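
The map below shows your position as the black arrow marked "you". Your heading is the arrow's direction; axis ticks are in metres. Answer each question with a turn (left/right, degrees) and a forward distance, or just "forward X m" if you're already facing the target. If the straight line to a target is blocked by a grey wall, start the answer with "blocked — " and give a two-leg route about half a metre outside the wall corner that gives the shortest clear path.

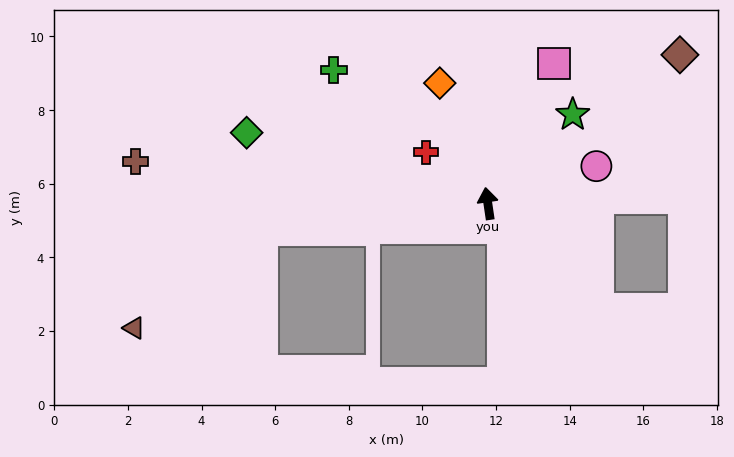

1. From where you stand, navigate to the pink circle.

turn right 79°, forward 3.1 m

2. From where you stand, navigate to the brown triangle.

blocked — turn left 88°, forward 6.2 m, then turn left 31°, forward 4.4 m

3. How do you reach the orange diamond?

turn left 13°, forward 3.5 m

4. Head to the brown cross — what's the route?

turn left 75°, forward 9.6 m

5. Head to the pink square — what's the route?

turn right 34°, forward 4.2 m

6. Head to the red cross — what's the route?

turn left 42°, forward 2.2 m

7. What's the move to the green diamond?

turn left 65°, forward 6.8 m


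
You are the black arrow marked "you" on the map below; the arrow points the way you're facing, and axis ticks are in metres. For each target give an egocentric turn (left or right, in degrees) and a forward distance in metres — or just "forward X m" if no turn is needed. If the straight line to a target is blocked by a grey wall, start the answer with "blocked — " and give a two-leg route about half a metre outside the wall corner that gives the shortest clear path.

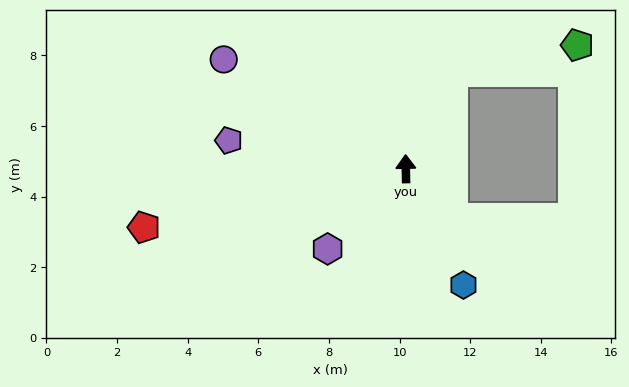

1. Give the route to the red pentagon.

turn left 101°, forward 7.6 m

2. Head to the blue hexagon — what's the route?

turn right 155°, forward 3.7 m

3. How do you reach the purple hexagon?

turn left 135°, forward 3.2 m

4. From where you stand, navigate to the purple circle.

turn left 58°, forward 6.0 m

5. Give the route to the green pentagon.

blocked — turn right 27°, forward 3.0 m, then turn right 52°, forward 3.6 m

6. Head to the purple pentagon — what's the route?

turn left 80°, forward 5.1 m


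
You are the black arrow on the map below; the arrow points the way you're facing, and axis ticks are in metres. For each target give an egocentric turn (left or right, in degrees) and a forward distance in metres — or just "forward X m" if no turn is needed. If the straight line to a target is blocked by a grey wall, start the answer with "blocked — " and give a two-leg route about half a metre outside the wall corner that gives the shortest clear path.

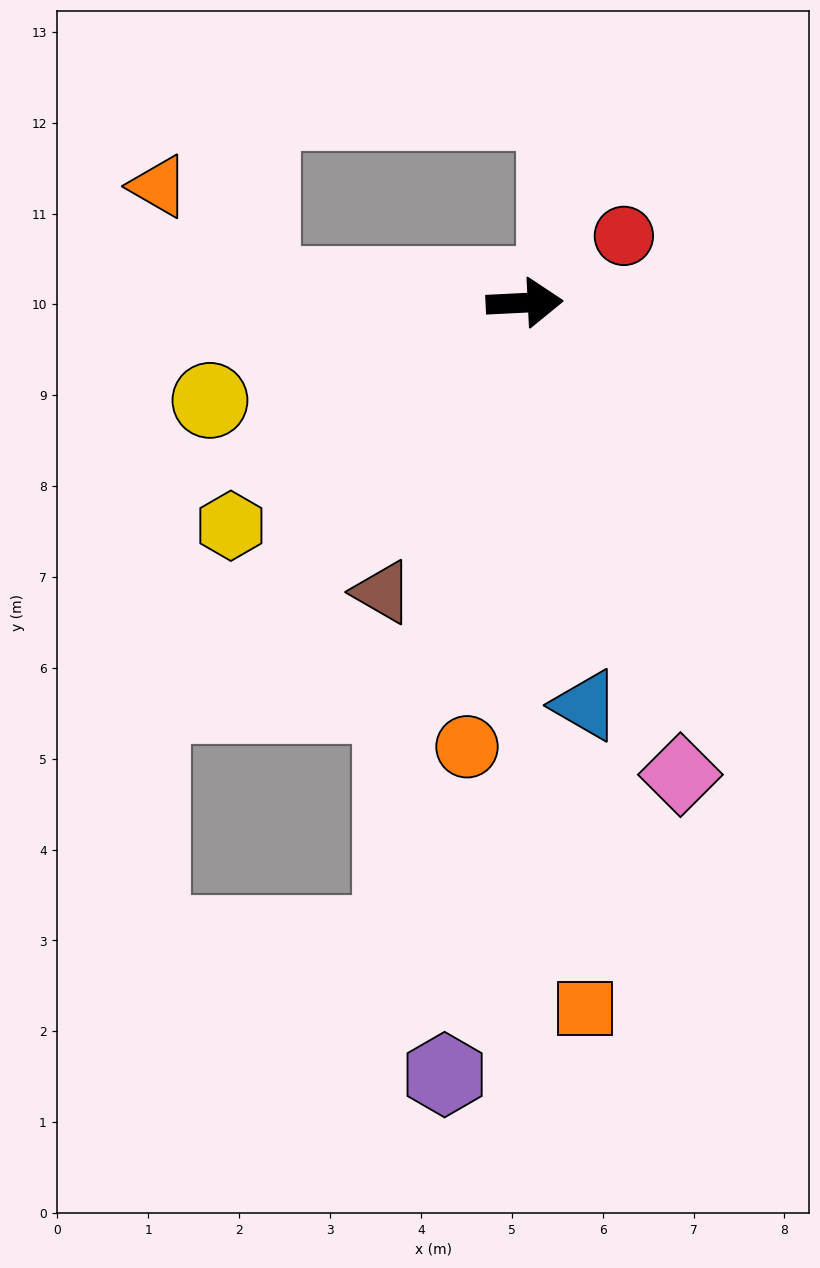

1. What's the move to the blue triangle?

turn right 84°, forward 4.5 m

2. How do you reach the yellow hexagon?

turn right 146°, forward 4.1 m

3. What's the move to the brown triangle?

turn right 119°, forward 3.5 m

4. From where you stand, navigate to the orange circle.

turn right 100°, forward 4.9 m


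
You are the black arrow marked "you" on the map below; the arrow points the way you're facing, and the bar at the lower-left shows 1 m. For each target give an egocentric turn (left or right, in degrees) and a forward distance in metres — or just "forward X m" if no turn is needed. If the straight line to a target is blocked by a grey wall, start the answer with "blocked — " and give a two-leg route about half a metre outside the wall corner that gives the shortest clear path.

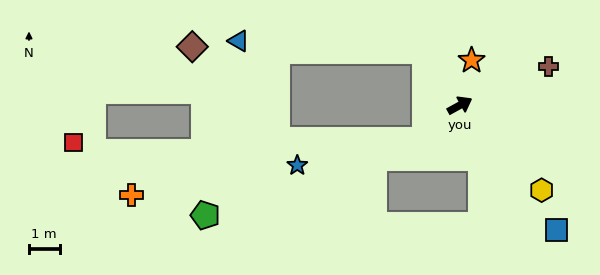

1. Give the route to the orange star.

turn left 46°, forward 1.5 m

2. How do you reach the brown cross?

turn right 5°, forward 3.2 m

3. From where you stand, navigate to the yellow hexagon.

turn right 75°, forward 3.9 m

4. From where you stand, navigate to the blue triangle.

blocked — turn left 94°, forward 2.1 m, then turn left 54°, forward 6.1 m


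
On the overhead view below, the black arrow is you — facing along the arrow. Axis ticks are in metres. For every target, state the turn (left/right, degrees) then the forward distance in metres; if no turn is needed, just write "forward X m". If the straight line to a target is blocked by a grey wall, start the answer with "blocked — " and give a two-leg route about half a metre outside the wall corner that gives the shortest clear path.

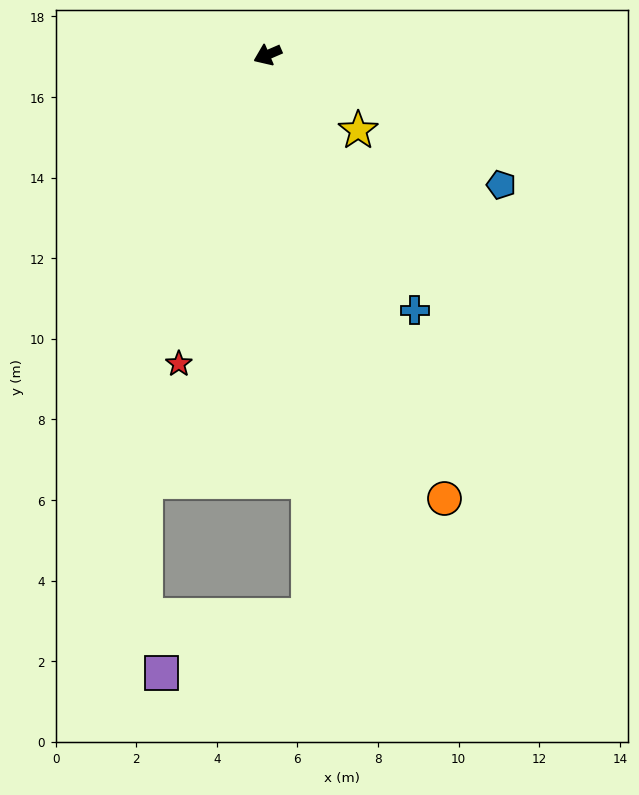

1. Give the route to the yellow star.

turn left 117°, forward 2.9 m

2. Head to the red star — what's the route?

turn left 51°, forward 8.0 m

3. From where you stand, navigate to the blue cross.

turn left 97°, forward 7.3 m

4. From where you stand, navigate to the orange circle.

turn left 88°, forward 11.9 m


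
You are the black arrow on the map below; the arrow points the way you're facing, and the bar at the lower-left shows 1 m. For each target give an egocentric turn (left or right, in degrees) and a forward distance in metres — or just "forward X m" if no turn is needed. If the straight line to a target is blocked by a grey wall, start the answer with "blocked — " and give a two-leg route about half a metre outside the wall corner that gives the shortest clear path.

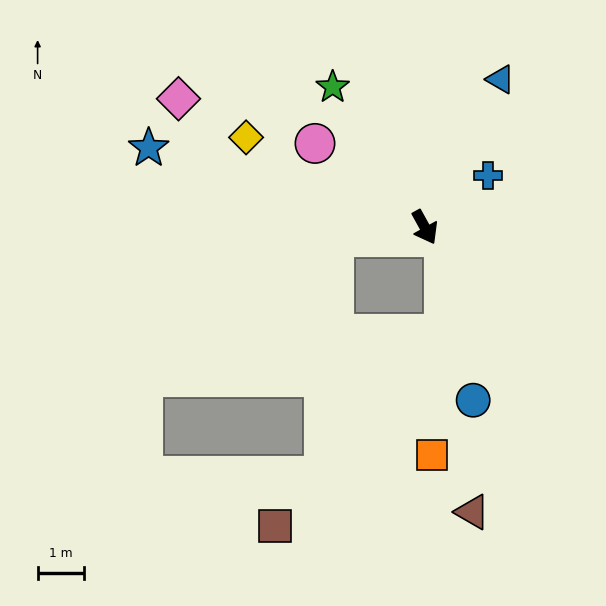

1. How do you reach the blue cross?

turn left 100°, forward 1.8 m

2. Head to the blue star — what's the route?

turn right 135°, forward 6.2 m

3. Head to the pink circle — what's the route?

turn right 156°, forward 3.0 m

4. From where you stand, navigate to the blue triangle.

turn left 124°, forward 3.6 m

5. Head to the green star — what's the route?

turn right 176°, forward 3.6 m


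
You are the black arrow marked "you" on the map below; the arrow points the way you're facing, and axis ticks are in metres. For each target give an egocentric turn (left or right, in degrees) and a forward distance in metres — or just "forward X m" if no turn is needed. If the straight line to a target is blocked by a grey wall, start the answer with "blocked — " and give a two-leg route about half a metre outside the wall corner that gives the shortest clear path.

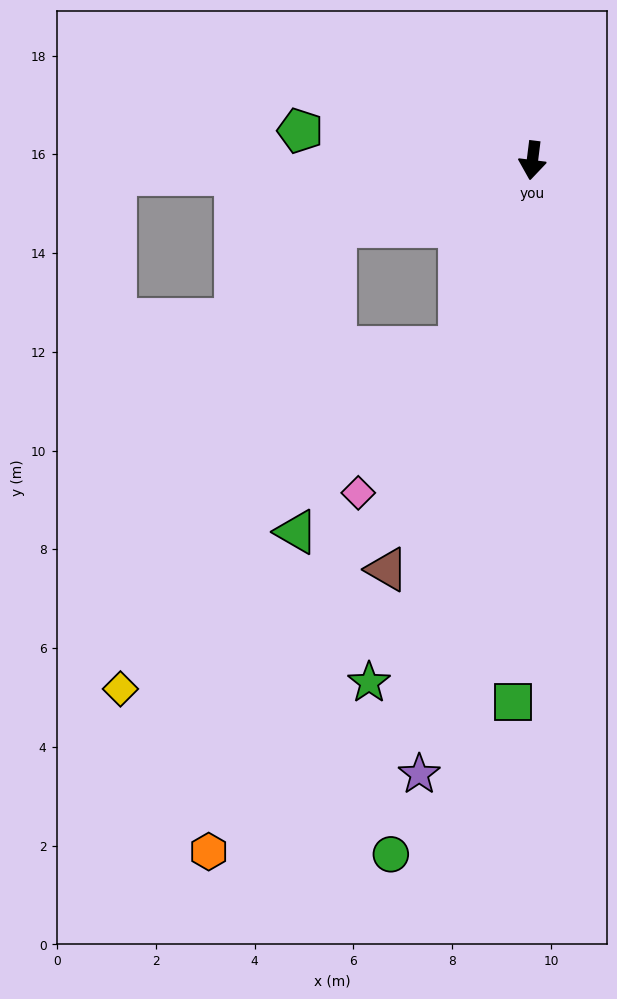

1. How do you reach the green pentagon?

turn right 90°, forward 4.7 m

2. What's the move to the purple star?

turn right 3°, forward 12.6 m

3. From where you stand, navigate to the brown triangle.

turn right 12°, forward 8.8 m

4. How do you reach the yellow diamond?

blocked — turn right 64°, forward 4.2 m, then turn left 46°, forward 10.3 m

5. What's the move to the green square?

turn left 5°, forward 11.0 m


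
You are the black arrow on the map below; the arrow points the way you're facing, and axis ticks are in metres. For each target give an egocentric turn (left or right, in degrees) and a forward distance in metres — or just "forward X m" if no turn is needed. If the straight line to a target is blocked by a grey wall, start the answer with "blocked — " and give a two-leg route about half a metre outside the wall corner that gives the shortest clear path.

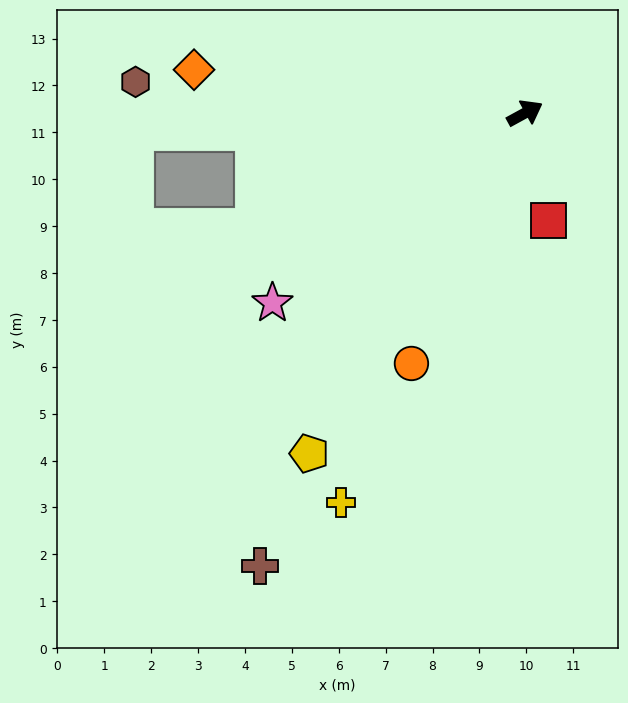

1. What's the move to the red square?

turn right 106°, forward 2.3 m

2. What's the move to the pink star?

turn right 172°, forward 6.7 m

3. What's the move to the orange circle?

turn right 143°, forward 5.9 m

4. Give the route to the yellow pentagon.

turn right 151°, forward 8.6 m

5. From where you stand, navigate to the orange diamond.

turn left 144°, forward 7.1 m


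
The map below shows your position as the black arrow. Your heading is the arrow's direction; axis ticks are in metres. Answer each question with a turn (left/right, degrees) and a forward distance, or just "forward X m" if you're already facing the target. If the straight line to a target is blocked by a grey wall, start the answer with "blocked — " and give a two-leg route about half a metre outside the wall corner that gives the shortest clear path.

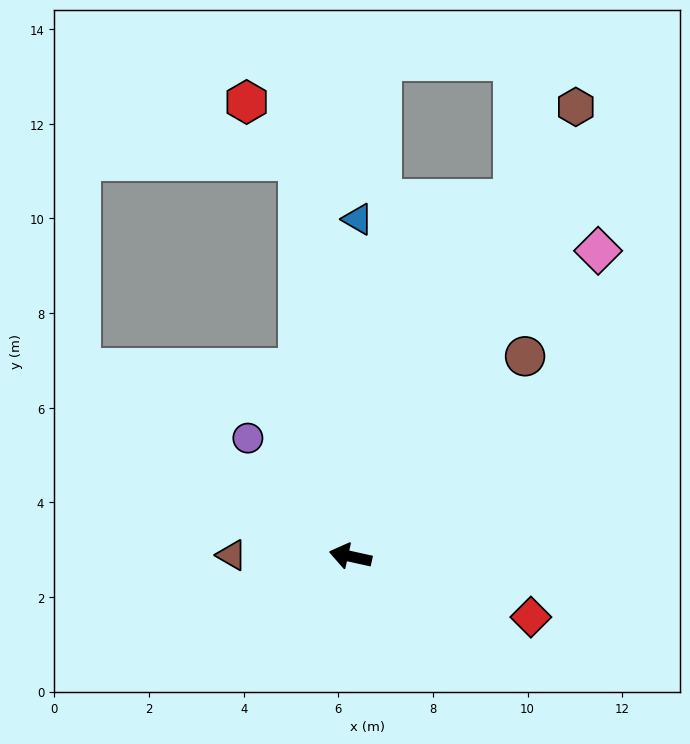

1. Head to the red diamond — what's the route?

turn left 174°, forward 4.0 m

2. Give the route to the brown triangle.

turn left 12°, forward 2.5 m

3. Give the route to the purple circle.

turn right 37°, forward 3.3 m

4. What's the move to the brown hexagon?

turn right 104°, forward 10.6 m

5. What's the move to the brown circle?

turn right 119°, forward 5.6 m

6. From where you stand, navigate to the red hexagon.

blocked — turn right 70°, forward 8.4 m, then turn left 34°, forward 1.7 m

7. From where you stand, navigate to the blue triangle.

turn right 79°, forward 7.1 m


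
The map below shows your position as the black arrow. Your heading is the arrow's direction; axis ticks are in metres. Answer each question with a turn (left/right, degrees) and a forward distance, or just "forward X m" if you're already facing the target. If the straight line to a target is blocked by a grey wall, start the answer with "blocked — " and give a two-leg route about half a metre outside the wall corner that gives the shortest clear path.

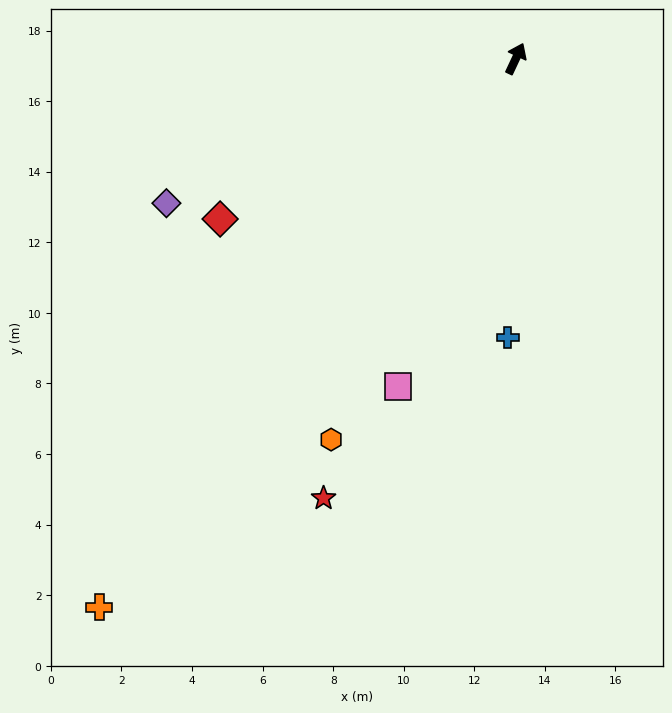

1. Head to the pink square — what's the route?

turn right 175°, forward 9.9 m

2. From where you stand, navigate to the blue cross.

turn right 157°, forward 7.9 m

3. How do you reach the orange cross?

turn left 168°, forward 19.5 m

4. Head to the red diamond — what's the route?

turn left 144°, forward 9.5 m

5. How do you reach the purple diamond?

turn left 138°, forward 10.7 m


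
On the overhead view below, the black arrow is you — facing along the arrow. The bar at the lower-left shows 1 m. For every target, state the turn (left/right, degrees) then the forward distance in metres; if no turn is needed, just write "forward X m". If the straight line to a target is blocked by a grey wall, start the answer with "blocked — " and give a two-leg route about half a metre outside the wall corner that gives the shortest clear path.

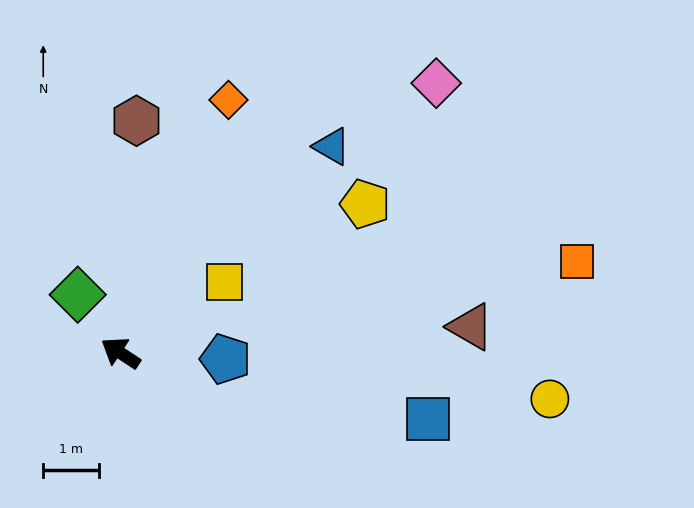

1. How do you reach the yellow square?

turn right 112°, forward 2.3 m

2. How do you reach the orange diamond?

turn right 80°, forward 5.0 m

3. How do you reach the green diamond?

turn right 20°, forward 1.3 m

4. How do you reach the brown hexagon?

turn right 61°, forward 4.2 m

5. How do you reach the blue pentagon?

turn right 150°, forward 1.9 m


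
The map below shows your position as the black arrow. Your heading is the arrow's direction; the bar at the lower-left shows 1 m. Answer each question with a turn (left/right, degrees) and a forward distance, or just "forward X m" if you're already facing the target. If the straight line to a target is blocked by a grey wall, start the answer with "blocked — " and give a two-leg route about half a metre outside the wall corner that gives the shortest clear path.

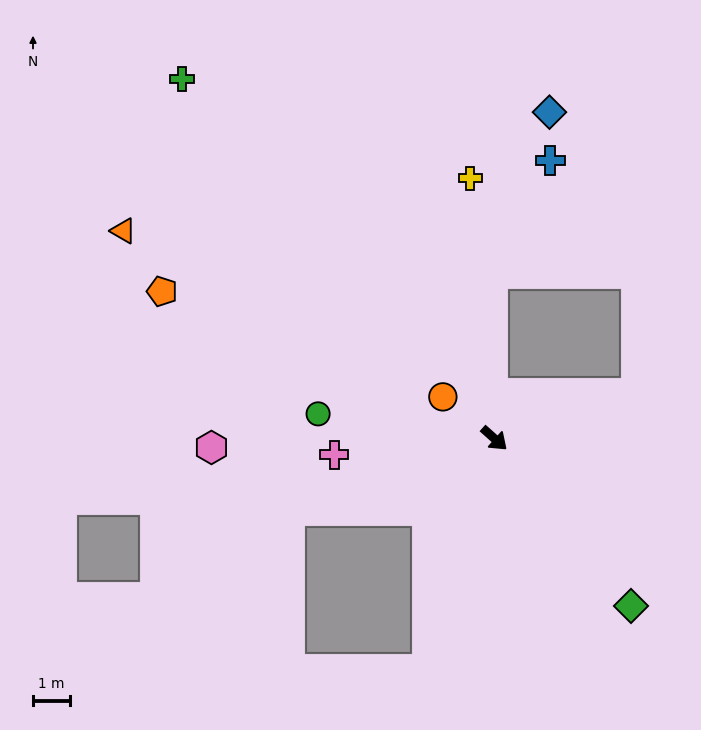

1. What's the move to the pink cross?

turn right 133°, forward 4.4 m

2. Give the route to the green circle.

turn right 146°, forward 4.8 m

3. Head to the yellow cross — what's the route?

turn left 137°, forward 7.1 m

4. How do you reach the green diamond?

turn right 9°, forward 5.9 m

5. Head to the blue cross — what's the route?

blocked — turn left 133°, forward 4.5 m, then turn right 28°, forward 3.5 m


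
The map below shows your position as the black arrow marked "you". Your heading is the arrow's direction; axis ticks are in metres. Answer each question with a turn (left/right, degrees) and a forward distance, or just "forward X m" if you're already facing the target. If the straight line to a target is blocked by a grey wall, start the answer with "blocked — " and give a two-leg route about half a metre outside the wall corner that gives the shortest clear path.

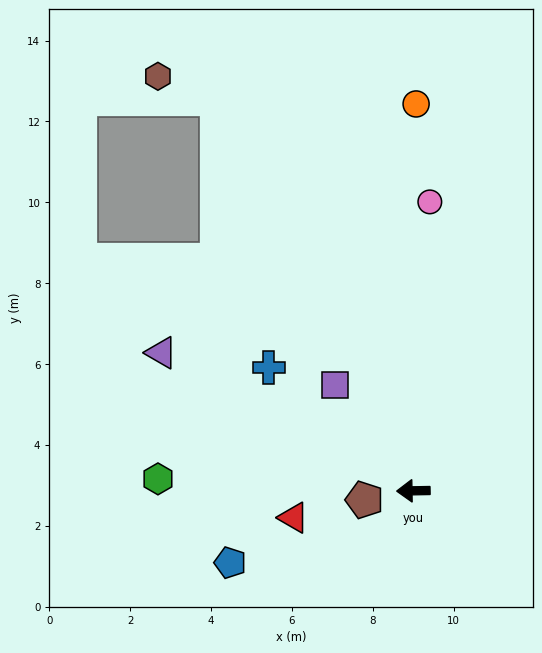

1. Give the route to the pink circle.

turn right 94°, forward 7.2 m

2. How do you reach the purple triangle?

turn right 30°, forward 7.1 m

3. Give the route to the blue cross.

turn right 42°, forward 4.7 m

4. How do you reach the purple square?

turn right 54°, forward 3.2 m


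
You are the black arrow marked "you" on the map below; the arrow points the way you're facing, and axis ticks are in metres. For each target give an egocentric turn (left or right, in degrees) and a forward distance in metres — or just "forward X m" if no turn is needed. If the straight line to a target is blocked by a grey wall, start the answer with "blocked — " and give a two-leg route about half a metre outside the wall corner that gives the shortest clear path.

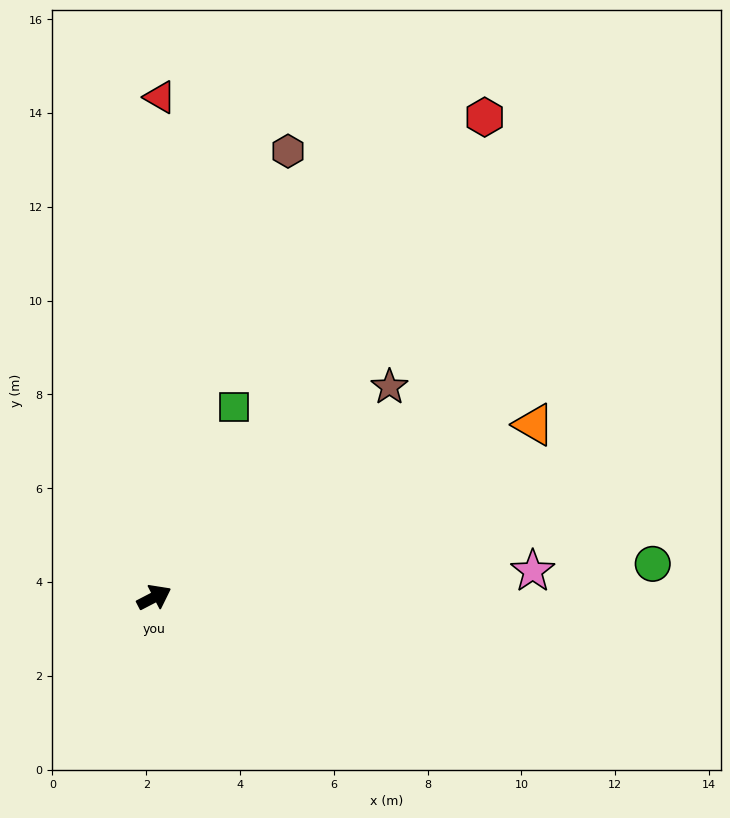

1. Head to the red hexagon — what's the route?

turn left 28°, forward 12.4 m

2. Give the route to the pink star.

turn right 23°, forward 8.1 m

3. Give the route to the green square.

turn left 40°, forward 4.4 m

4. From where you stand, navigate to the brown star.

turn left 14°, forward 6.7 m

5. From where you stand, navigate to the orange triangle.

turn right 3°, forward 8.9 m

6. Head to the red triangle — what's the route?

turn left 62°, forward 10.7 m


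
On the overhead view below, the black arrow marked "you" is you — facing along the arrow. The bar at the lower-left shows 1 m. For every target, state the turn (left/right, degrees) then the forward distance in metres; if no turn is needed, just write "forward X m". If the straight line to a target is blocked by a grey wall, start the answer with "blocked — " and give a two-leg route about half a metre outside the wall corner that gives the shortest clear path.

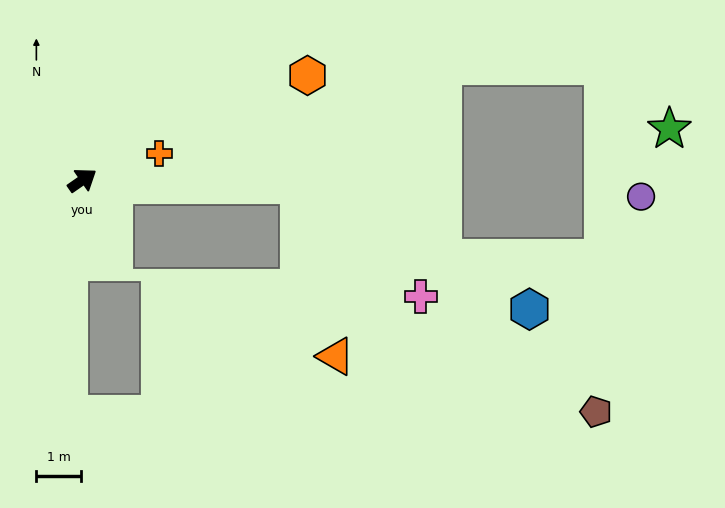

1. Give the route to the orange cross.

turn right 16°, forward 1.8 m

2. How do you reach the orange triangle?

blocked — turn right 36°, forward 4.9 m, then turn right 77°, forward 4.0 m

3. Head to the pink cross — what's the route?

blocked — turn right 36°, forward 4.9 m, then turn right 41°, forward 3.7 m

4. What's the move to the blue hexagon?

blocked — turn right 36°, forward 4.9 m, then turn right 27°, forward 5.9 m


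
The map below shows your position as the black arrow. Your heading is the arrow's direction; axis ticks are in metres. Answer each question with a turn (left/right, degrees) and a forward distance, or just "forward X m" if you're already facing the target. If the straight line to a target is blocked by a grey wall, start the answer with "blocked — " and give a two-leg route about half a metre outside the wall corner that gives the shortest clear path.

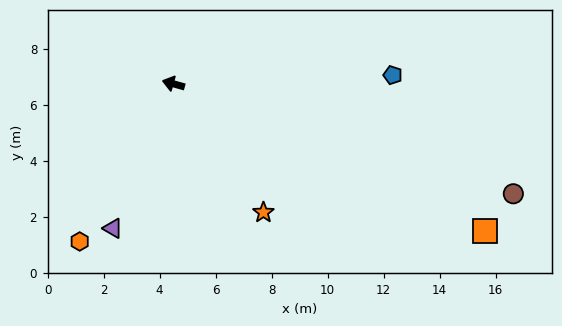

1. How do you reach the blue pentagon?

turn right 162°, forward 7.8 m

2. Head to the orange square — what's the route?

turn left 170°, forward 12.3 m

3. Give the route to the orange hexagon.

turn left 75°, forward 6.5 m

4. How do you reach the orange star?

turn left 141°, forward 5.6 m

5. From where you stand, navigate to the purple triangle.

turn left 83°, forward 5.6 m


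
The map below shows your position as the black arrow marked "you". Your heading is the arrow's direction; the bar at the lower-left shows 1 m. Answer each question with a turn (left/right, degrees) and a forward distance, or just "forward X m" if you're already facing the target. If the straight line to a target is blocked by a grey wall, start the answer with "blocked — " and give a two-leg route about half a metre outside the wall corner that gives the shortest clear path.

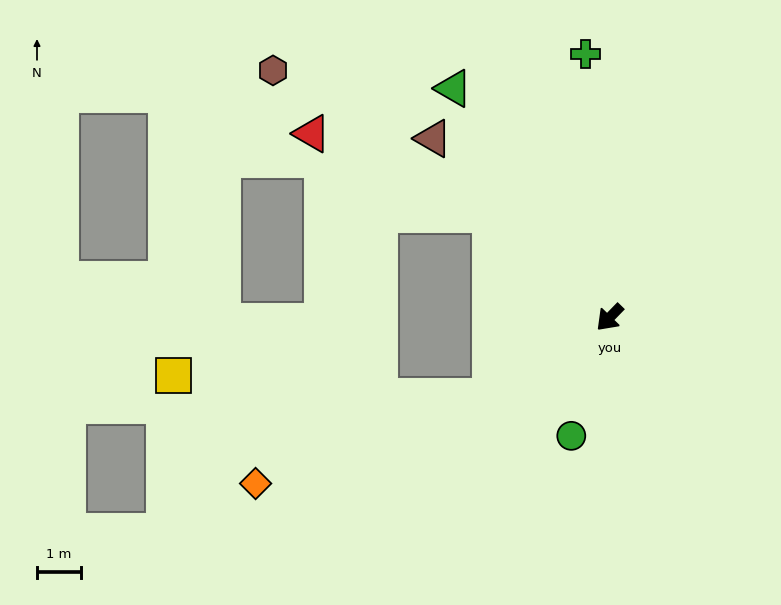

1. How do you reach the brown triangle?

turn right 91°, forward 5.7 m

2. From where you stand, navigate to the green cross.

turn right 131°, forward 6.0 m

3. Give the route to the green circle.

turn left 26°, forward 2.8 m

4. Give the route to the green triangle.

turn right 102°, forward 6.3 m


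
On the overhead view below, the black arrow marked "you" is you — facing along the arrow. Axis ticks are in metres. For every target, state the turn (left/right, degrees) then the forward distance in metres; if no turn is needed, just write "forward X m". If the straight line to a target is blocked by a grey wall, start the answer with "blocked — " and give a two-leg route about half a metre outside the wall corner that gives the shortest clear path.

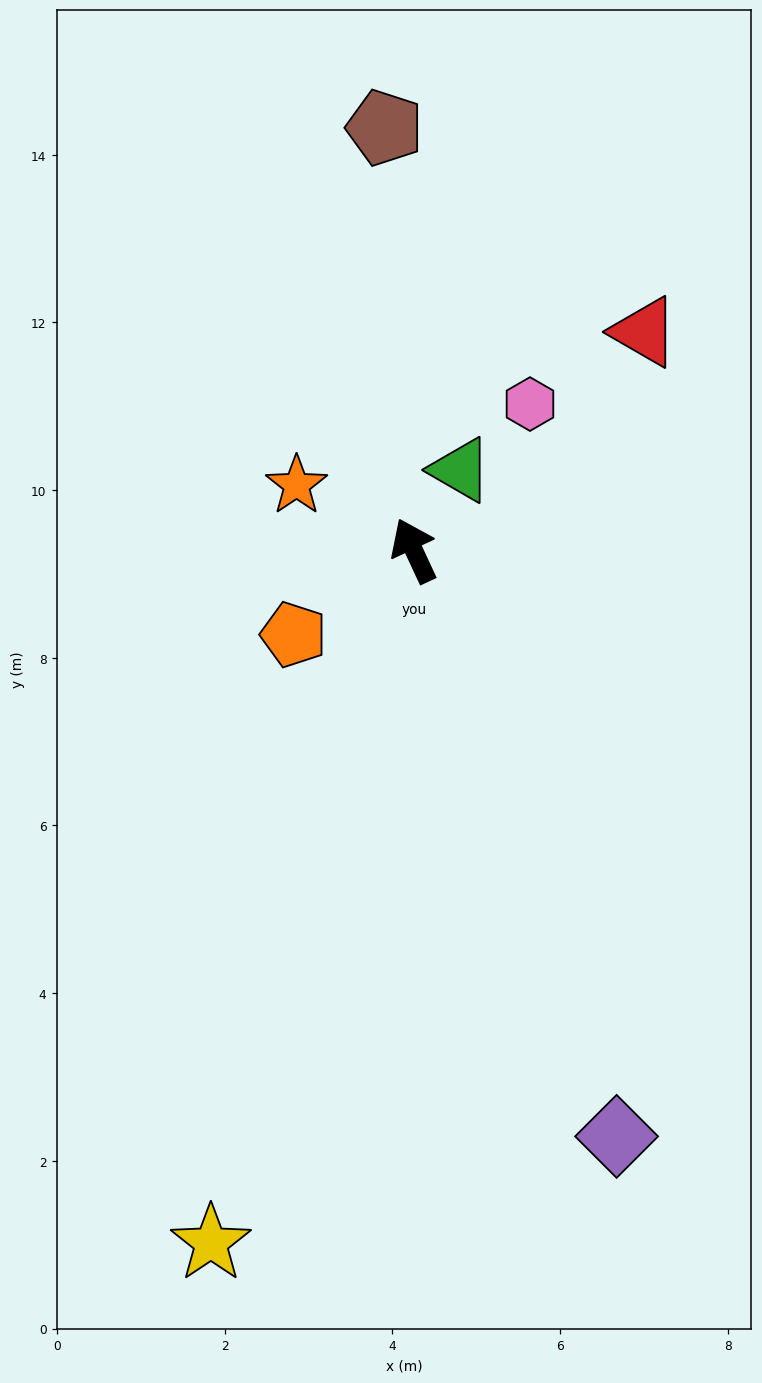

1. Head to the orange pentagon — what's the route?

turn left 100°, forward 1.8 m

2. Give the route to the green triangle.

turn right 55°, forward 1.1 m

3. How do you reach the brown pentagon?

turn right 21°, forward 5.1 m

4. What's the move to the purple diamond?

turn left 174°, forward 7.4 m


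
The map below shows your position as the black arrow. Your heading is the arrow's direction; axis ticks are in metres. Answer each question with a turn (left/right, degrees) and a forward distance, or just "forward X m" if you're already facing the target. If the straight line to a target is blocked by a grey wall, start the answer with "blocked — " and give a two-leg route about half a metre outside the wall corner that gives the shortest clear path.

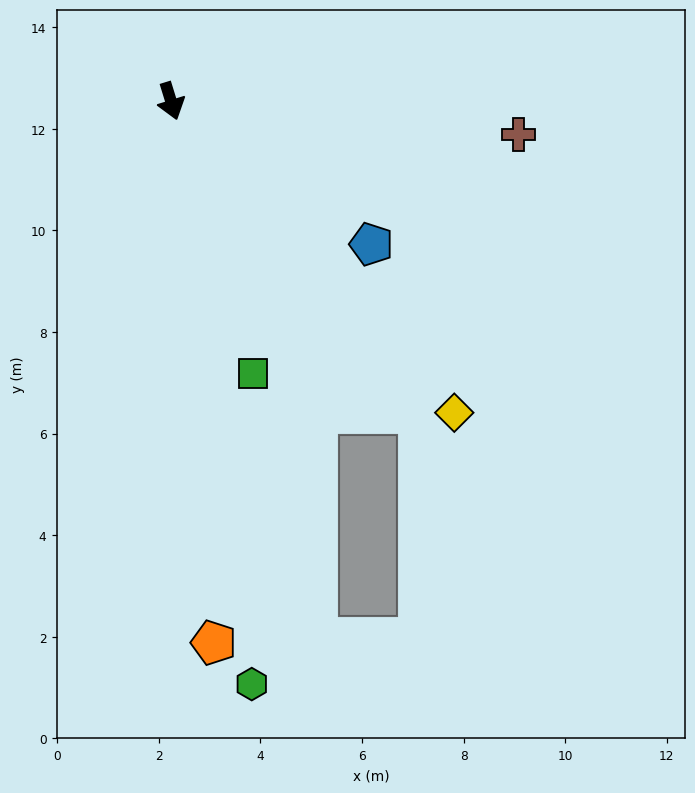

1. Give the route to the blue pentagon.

turn left 37°, forward 4.8 m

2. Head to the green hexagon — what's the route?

turn right 9°, forward 11.6 m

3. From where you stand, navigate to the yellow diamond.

turn left 25°, forward 8.3 m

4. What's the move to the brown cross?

turn left 67°, forward 6.9 m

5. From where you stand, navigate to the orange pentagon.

turn right 13°, forward 10.7 m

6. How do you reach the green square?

forward 5.6 m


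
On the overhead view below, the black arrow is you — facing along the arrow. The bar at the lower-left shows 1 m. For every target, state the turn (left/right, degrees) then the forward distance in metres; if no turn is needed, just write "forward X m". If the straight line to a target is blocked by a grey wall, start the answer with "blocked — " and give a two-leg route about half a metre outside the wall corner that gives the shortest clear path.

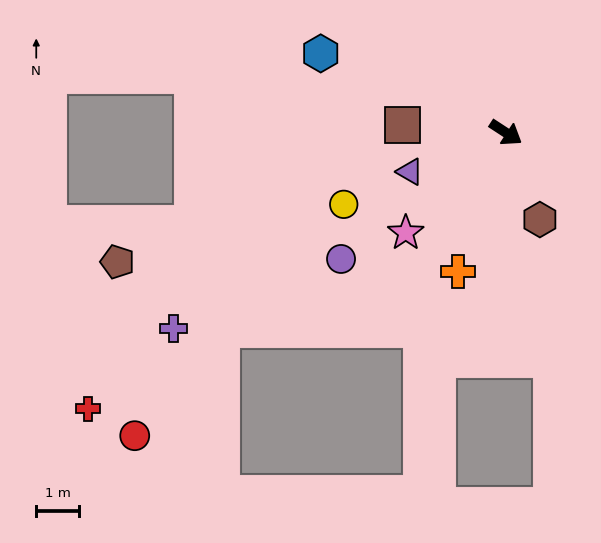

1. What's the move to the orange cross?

turn right 76°, forward 3.5 m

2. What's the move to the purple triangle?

turn right 125°, forward 2.4 m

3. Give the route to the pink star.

turn right 102°, forward 3.3 m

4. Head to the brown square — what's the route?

turn right 151°, forward 2.4 m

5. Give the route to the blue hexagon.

turn right 170°, forward 4.7 m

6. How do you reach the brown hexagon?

turn right 36°, forward 2.2 m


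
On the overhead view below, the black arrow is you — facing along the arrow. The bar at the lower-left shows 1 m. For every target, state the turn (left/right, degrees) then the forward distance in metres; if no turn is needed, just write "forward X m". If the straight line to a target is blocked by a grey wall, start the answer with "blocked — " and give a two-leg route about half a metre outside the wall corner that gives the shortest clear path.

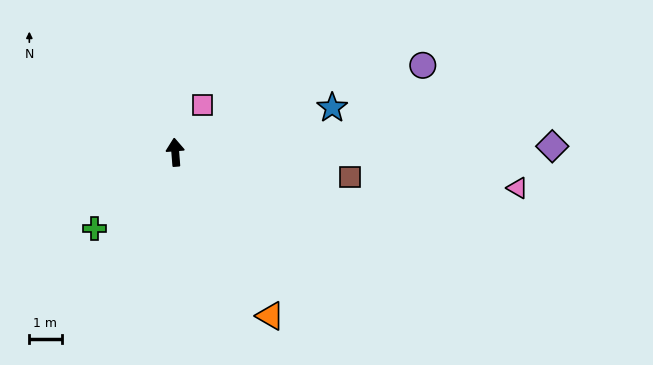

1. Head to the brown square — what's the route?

turn right 103°, forward 5.5 m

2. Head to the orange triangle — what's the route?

turn right 154°, forward 5.9 m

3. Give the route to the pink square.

turn right 34°, forward 1.7 m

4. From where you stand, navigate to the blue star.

turn right 79°, forward 5.1 m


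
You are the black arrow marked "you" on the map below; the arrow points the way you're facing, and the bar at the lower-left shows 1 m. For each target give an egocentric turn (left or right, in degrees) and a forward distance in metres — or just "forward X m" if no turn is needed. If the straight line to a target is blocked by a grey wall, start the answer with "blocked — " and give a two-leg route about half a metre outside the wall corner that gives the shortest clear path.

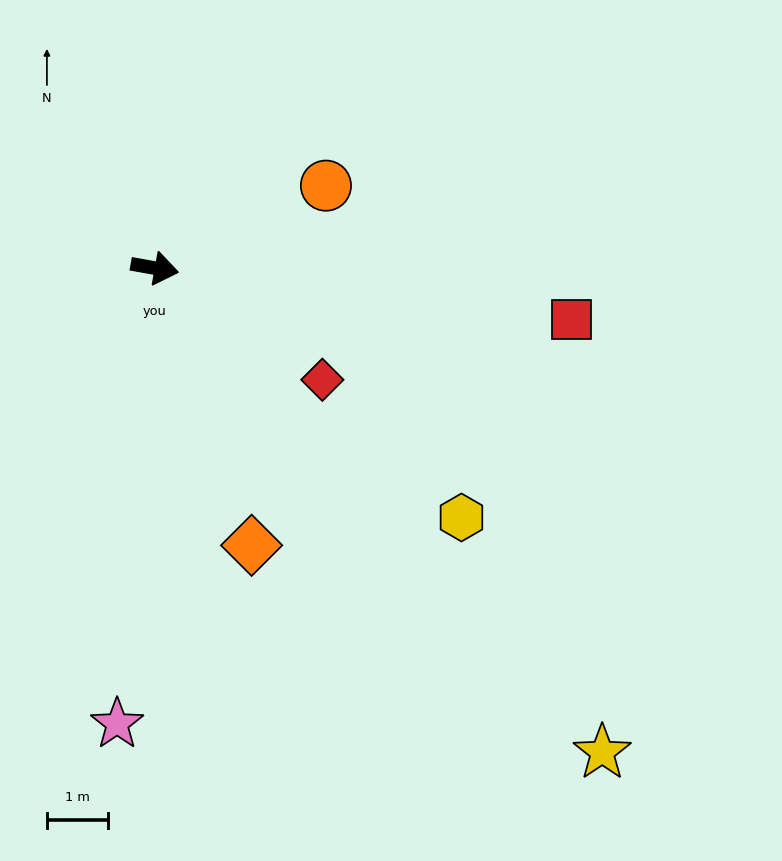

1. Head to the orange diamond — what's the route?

turn right 61°, forward 4.8 m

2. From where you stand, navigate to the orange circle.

turn left 36°, forward 3.1 m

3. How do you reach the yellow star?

turn right 37°, forward 10.8 m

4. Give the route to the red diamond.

turn right 24°, forward 3.3 m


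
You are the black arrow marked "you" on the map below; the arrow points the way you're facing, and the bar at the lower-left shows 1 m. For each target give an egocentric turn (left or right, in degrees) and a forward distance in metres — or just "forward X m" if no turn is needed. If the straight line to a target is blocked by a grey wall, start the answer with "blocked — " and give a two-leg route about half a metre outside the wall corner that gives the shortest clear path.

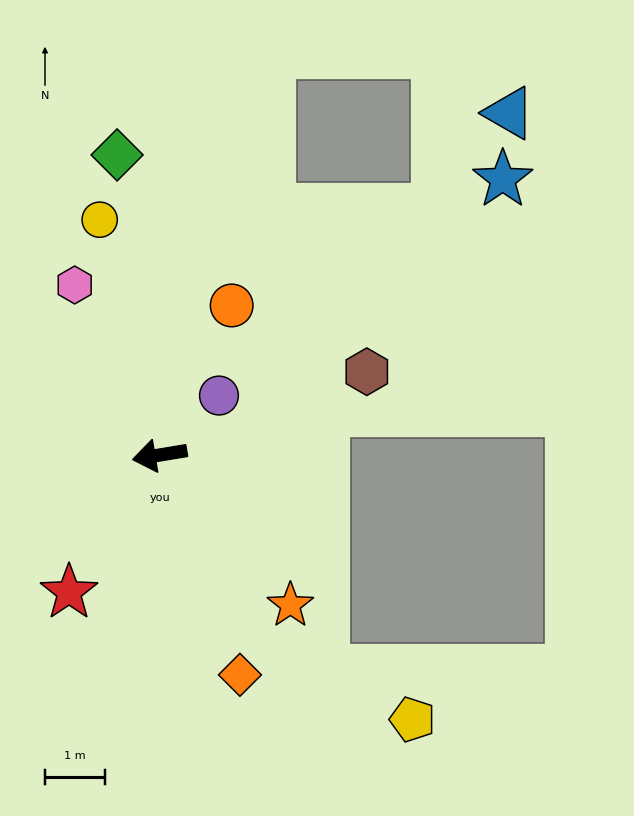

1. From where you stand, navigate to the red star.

turn left 47°, forward 2.7 m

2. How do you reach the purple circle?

turn right 144°, forward 1.4 m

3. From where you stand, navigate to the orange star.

turn left 122°, forward 3.3 m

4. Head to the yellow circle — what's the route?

turn right 85°, forward 4.0 m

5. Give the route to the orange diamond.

turn left 101°, forward 3.9 m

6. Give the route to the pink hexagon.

turn right 73°, forward 3.2 m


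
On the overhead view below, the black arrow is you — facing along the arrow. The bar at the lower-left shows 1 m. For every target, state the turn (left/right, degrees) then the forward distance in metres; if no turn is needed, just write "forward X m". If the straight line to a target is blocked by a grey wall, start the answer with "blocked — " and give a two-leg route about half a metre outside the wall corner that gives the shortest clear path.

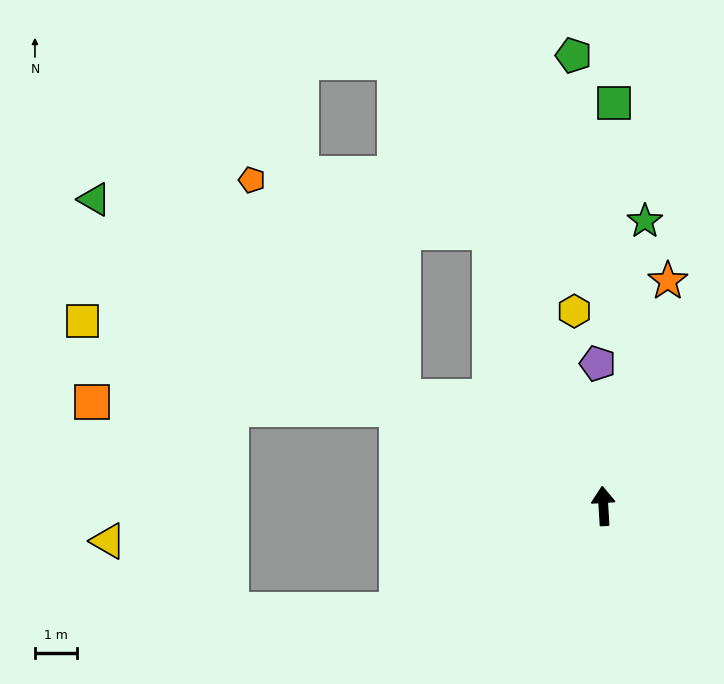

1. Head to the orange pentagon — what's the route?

blocked — turn left 58°, forward 5.5 m, then turn right 26°, forward 6.3 m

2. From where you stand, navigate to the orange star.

turn right 19°, forward 5.6 m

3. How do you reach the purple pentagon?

forward 3.4 m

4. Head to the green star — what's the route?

turn right 12°, forward 6.9 m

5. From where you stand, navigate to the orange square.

blocked — turn left 61°, forward 5.5 m, then turn left 24°, forward 7.3 m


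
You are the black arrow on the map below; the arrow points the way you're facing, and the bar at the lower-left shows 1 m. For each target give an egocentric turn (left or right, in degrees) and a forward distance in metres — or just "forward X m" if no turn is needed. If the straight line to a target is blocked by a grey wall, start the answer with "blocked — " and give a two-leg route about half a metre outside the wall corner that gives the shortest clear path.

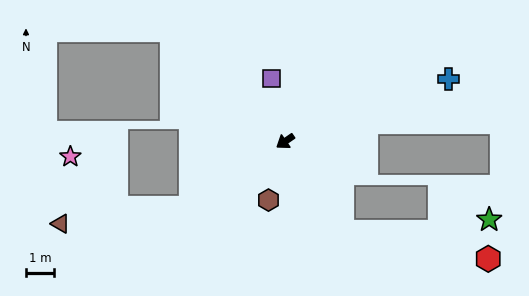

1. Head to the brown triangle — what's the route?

blocked — forward 4.1 m, then turn right 28°, forward 4.7 m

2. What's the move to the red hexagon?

blocked — turn left 88°, forward 3.8 m, then turn left 47°, forward 5.3 m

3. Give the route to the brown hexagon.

turn left 39°, forward 2.2 m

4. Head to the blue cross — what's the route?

turn left 166°, forward 6.3 m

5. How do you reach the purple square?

turn right 113°, forward 2.3 m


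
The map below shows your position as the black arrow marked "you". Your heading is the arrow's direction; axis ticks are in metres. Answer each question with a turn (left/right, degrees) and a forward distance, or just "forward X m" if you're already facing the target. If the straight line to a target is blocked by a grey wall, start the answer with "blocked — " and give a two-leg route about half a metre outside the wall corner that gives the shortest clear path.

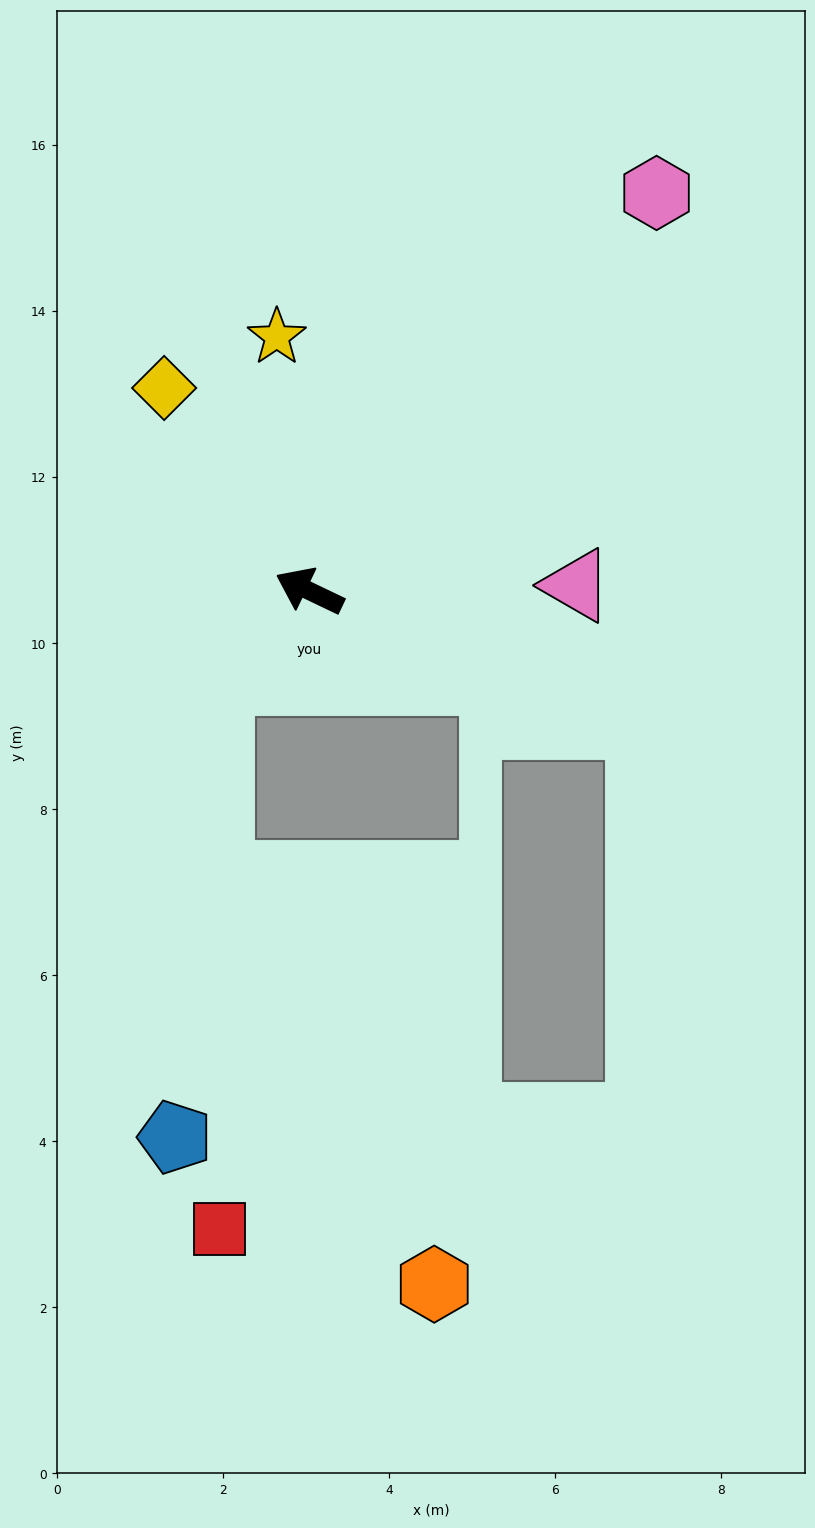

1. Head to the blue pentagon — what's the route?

blocked — turn left 70°, forward 1.5 m, then turn left 40°, forward 5.5 m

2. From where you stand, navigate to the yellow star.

turn right 57°, forward 3.1 m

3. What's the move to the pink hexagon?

turn right 106°, forward 6.4 m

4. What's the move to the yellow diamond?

turn right 29°, forward 3.0 m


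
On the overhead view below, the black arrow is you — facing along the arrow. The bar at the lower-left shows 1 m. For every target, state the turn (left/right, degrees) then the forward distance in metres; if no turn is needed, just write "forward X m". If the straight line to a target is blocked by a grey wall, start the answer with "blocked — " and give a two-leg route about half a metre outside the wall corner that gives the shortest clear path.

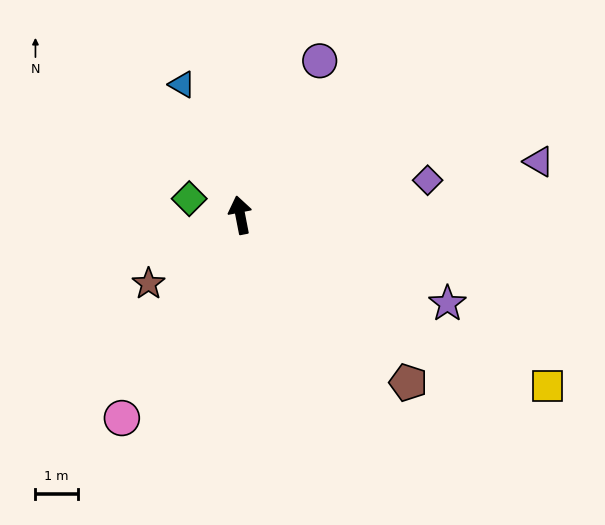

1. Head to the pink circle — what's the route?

turn left 139°, forward 5.6 m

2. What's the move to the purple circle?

turn right 38°, forward 4.1 m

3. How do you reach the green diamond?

turn left 61°, forward 1.3 m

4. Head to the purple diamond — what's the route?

turn right 90°, forward 4.5 m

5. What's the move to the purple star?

turn right 124°, forward 5.4 m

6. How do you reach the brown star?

turn left 116°, forward 2.7 m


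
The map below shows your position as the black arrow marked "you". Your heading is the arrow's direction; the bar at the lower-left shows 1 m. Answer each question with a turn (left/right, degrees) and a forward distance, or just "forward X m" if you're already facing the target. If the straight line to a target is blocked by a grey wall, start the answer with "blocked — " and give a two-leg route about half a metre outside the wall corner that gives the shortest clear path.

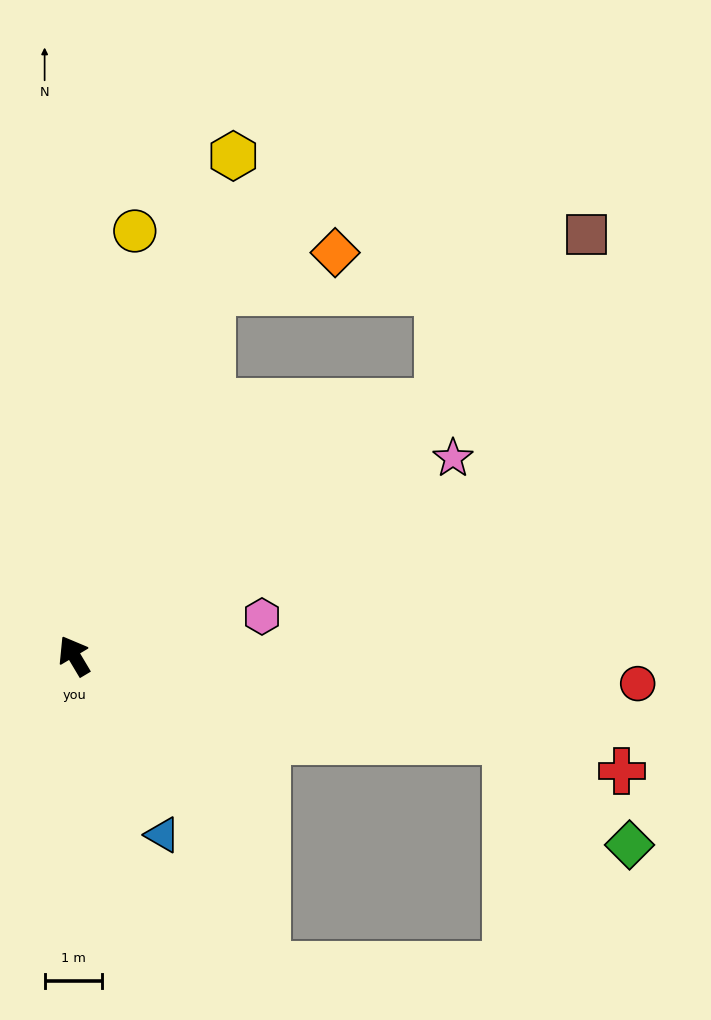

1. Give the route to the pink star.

turn right 93°, forward 7.5 m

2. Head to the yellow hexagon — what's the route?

turn right 48°, forward 9.2 m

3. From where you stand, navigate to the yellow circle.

turn right 39°, forward 7.5 m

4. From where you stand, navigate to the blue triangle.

turn left 175°, forward 3.5 m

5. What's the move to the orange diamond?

blocked — turn right 51°, forward 6.8 m, then turn right 52°, forward 2.3 m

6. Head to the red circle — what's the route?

turn right 124°, forward 9.9 m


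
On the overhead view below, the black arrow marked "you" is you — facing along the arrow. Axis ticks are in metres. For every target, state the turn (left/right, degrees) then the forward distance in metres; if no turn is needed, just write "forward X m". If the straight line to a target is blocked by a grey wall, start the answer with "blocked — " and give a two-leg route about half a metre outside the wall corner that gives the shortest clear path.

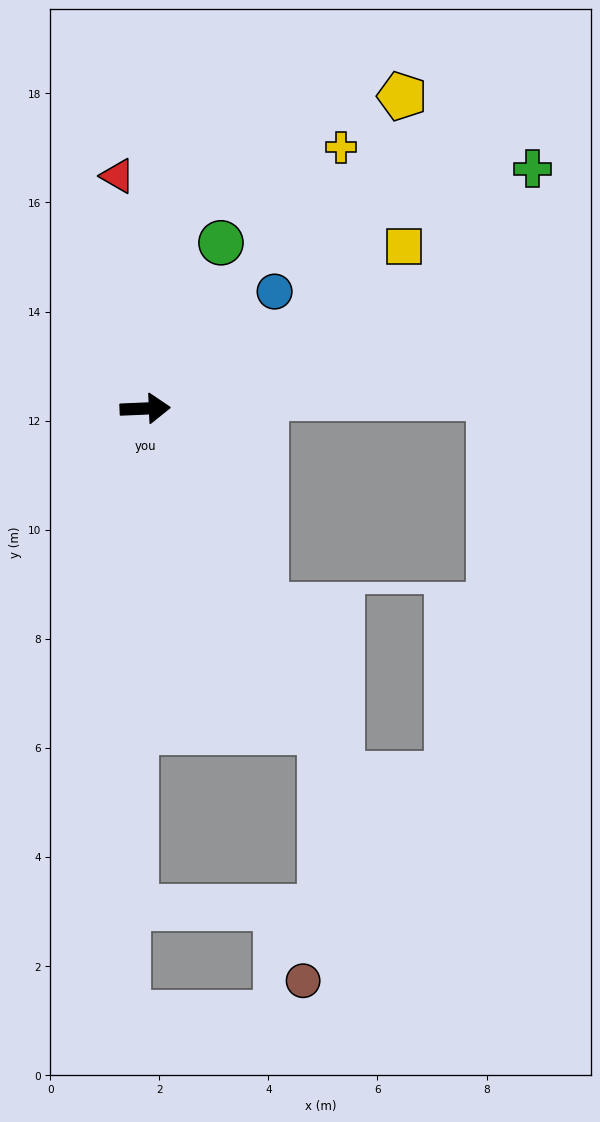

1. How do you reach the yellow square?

turn left 30°, forward 5.6 m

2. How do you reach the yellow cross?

turn left 51°, forward 6.0 m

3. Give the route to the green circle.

turn left 63°, forward 3.3 m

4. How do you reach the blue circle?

turn left 40°, forward 3.2 m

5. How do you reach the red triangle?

turn left 94°, forward 4.3 m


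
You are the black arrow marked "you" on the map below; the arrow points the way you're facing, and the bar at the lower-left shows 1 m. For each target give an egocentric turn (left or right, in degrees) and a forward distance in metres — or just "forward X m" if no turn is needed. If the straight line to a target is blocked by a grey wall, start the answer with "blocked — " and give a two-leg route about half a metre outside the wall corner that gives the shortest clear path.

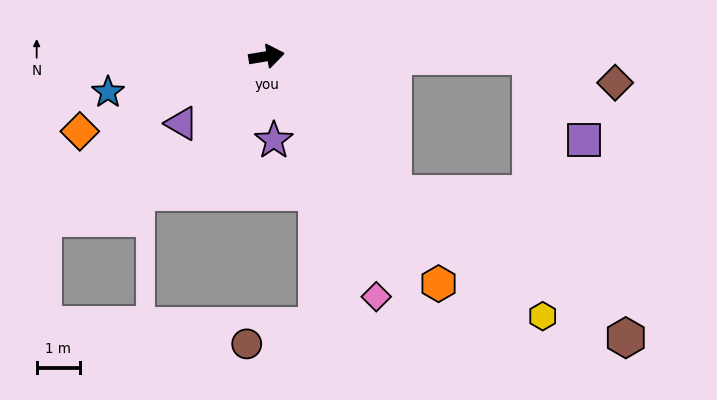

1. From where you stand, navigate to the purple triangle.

turn right 151°, forward 2.5 m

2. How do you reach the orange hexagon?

turn right 62°, forward 6.6 m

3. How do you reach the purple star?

turn right 94°, forward 2.0 m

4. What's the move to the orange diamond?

turn right 167°, forward 4.7 m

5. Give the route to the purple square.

blocked — turn right 9°, forward 6.1 m, then turn right 57°, forward 2.3 m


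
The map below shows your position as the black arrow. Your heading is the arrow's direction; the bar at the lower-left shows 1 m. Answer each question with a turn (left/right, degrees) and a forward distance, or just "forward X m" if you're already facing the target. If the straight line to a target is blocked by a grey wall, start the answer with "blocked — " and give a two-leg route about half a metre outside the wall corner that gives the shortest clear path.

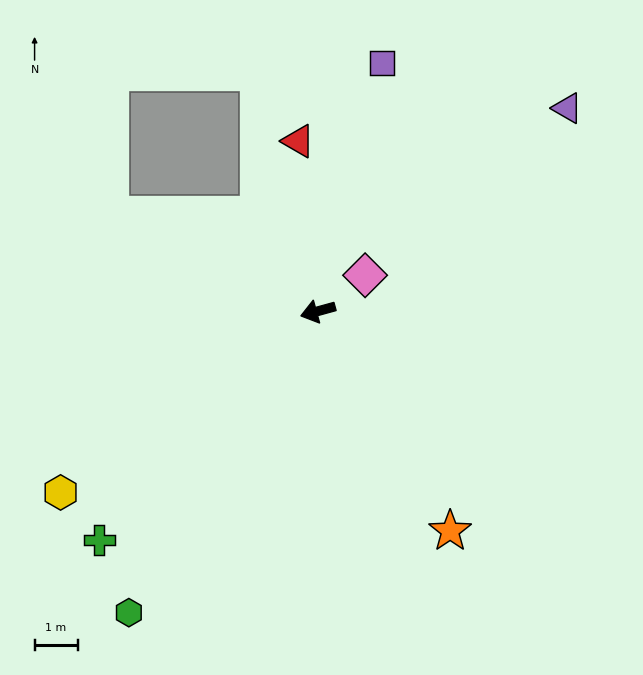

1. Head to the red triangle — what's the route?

turn right 99°, forward 4.0 m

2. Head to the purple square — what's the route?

turn right 120°, forward 6.0 m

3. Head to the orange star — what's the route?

turn left 106°, forward 6.0 m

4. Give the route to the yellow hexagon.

turn left 20°, forward 7.3 m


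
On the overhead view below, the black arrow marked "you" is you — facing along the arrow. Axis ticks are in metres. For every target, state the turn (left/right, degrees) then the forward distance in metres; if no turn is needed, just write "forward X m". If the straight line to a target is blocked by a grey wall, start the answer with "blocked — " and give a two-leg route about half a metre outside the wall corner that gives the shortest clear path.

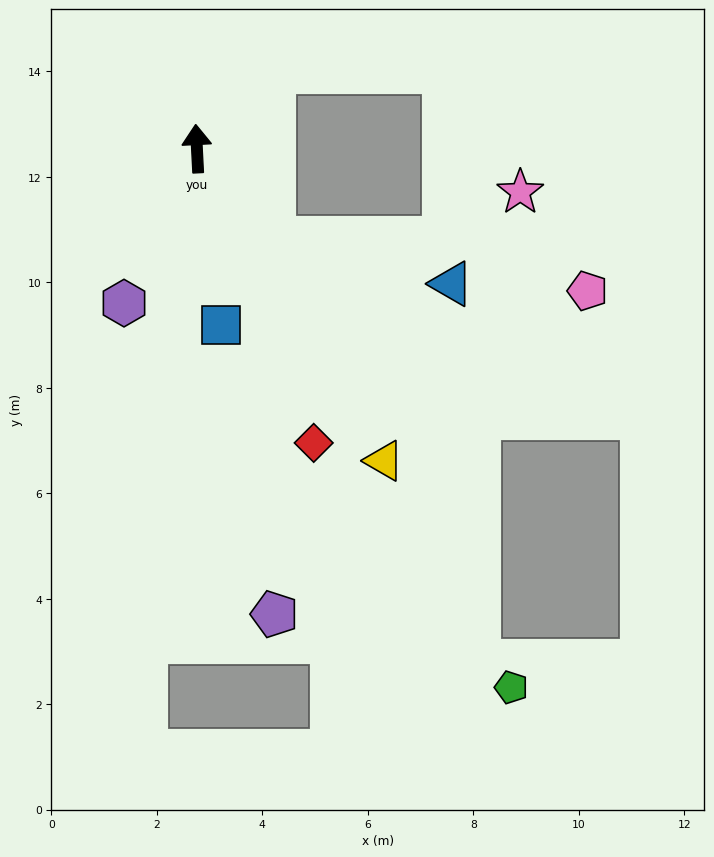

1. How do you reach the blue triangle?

blocked — turn right 143°, forward 2.2 m, then turn left 36°, forward 3.5 m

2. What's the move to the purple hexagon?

turn left 152°, forward 3.2 m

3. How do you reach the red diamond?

turn right 161°, forward 6.0 m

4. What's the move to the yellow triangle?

turn right 152°, forward 6.9 m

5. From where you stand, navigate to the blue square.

turn right 175°, forward 3.4 m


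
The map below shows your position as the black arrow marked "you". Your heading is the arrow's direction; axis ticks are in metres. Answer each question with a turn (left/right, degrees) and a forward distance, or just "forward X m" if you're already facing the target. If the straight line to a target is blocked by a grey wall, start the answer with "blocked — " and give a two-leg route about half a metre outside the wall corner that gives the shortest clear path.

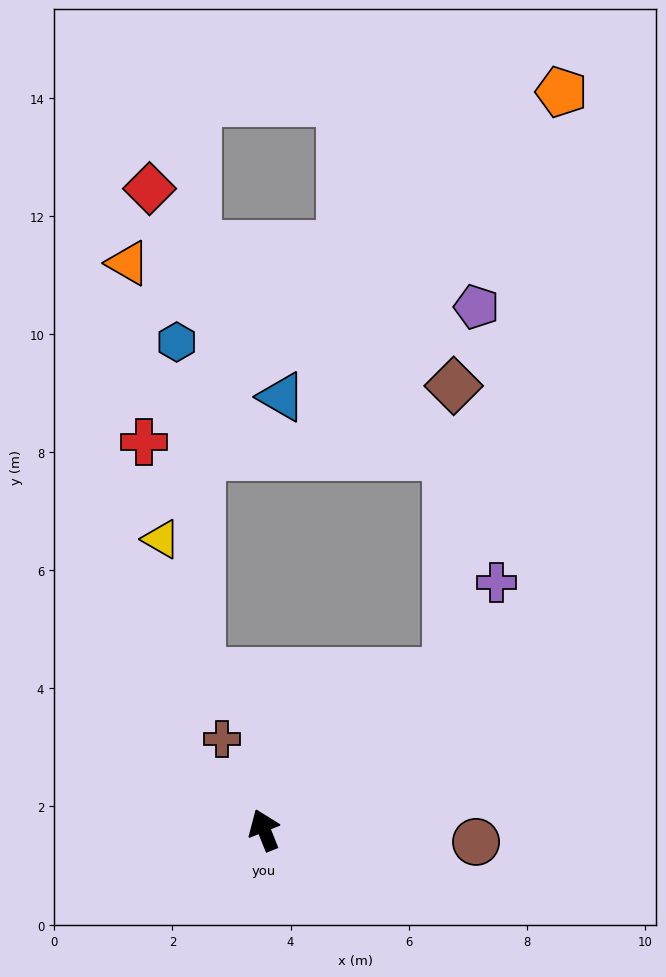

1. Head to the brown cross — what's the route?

turn left 3°, forward 1.7 m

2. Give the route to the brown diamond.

blocked — turn right 71°, forward 4.1 m, then turn left 48°, forward 4.8 m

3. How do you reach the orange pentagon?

blocked — turn right 71°, forward 4.1 m, then turn left 38°, forward 10.0 m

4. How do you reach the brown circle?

turn right 115°, forward 3.6 m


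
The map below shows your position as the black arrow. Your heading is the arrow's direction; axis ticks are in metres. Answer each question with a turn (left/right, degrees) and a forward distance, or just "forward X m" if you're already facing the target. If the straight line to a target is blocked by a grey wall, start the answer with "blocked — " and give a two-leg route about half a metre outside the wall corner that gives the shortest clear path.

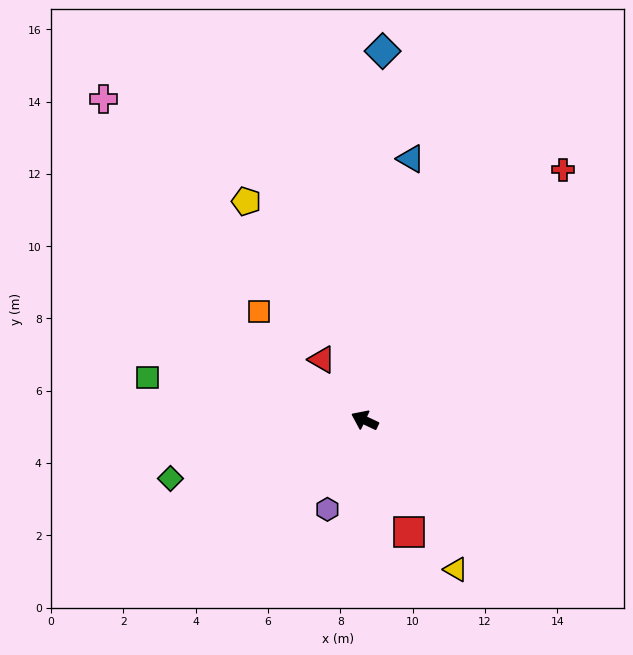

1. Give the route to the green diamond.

turn left 42°, forward 5.6 m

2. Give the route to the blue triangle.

turn right 75°, forward 7.3 m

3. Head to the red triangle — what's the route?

turn right 29°, forward 2.1 m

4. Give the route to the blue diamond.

turn right 67°, forward 10.2 m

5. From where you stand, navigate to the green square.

turn left 14°, forward 6.1 m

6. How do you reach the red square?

turn left 137°, forward 3.3 m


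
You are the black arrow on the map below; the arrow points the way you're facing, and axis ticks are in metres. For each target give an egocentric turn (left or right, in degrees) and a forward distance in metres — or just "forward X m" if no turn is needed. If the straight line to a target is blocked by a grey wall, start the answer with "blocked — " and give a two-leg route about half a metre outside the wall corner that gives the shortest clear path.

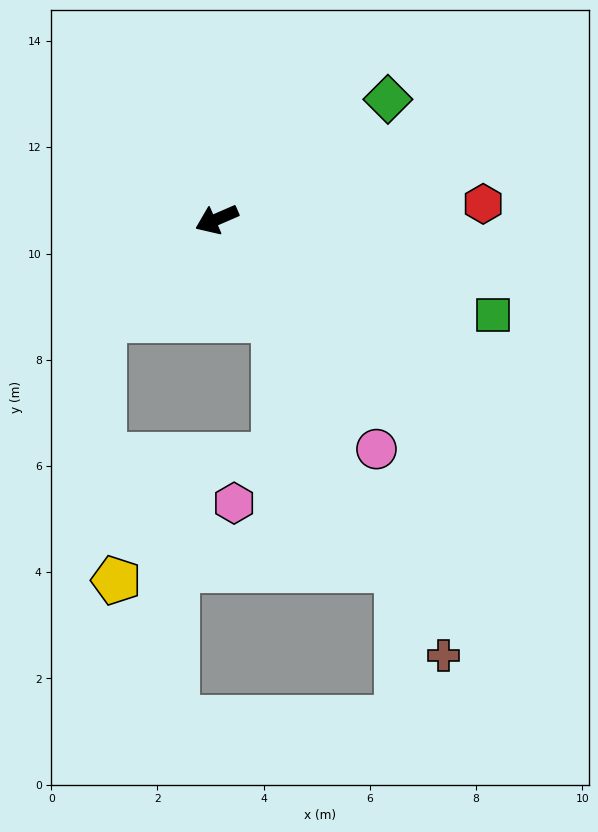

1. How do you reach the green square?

turn left 137°, forward 5.5 m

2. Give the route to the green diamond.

turn right 168°, forward 3.9 m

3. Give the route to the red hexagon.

turn left 160°, forward 5.0 m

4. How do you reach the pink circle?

turn left 101°, forward 5.3 m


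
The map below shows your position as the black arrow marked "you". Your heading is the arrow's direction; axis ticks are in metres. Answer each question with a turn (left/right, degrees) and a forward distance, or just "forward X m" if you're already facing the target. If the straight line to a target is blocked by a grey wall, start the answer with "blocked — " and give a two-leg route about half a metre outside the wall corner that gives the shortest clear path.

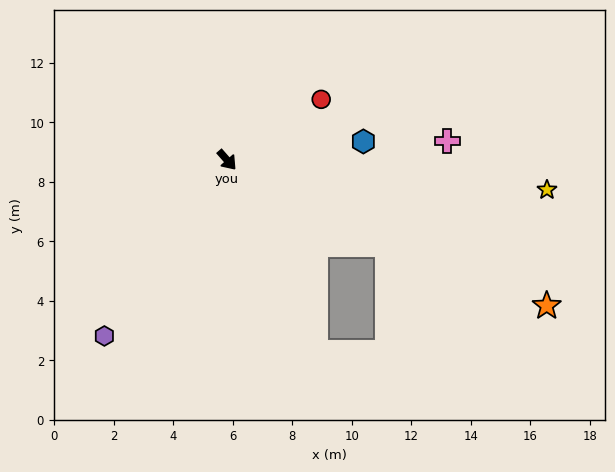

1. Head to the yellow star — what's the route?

turn left 43°, forward 10.8 m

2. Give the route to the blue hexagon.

turn left 57°, forward 4.6 m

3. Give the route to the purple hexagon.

turn right 76°, forward 7.2 m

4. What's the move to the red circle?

turn left 82°, forward 3.8 m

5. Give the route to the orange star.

turn left 24°, forward 11.8 m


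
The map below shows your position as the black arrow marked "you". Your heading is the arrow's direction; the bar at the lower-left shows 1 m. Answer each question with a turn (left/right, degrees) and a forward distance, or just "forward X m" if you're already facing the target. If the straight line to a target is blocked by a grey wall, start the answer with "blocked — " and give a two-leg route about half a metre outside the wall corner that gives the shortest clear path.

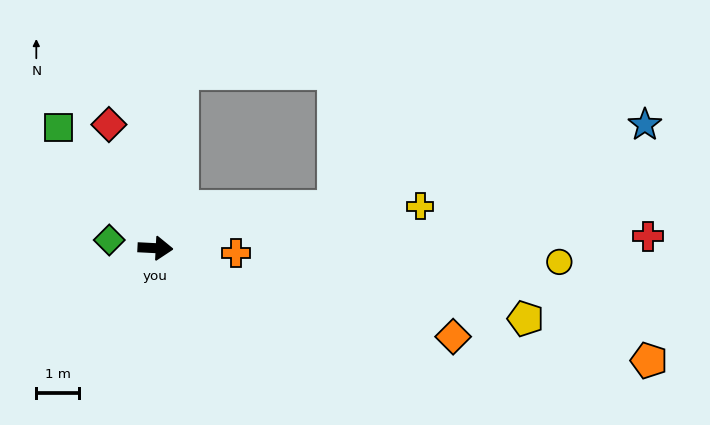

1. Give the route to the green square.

turn left 132°, forward 3.6 m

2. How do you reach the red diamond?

turn left 114°, forward 3.1 m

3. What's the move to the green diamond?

turn left 173°, forward 1.1 m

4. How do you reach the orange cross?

forward 1.9 m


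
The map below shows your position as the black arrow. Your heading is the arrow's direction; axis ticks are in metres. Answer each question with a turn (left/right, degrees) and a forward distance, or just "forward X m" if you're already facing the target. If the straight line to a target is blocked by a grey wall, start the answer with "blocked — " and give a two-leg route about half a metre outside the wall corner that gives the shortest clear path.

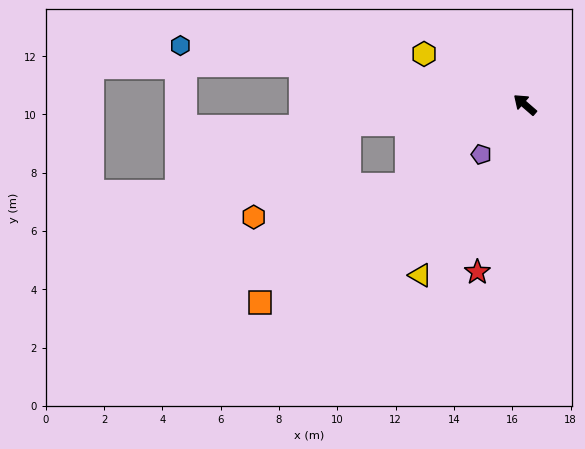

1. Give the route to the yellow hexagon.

turn left 14°, forward 3.9 m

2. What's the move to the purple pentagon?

turn left 90°, forward 2.3 m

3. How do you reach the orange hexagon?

blocked — turn left 75°, forward 4.9 m, then turn right 22°, forward 5.4 m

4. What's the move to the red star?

turn left 115°, forward 6.0 m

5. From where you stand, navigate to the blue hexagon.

turn left 31°, forward 12.0 m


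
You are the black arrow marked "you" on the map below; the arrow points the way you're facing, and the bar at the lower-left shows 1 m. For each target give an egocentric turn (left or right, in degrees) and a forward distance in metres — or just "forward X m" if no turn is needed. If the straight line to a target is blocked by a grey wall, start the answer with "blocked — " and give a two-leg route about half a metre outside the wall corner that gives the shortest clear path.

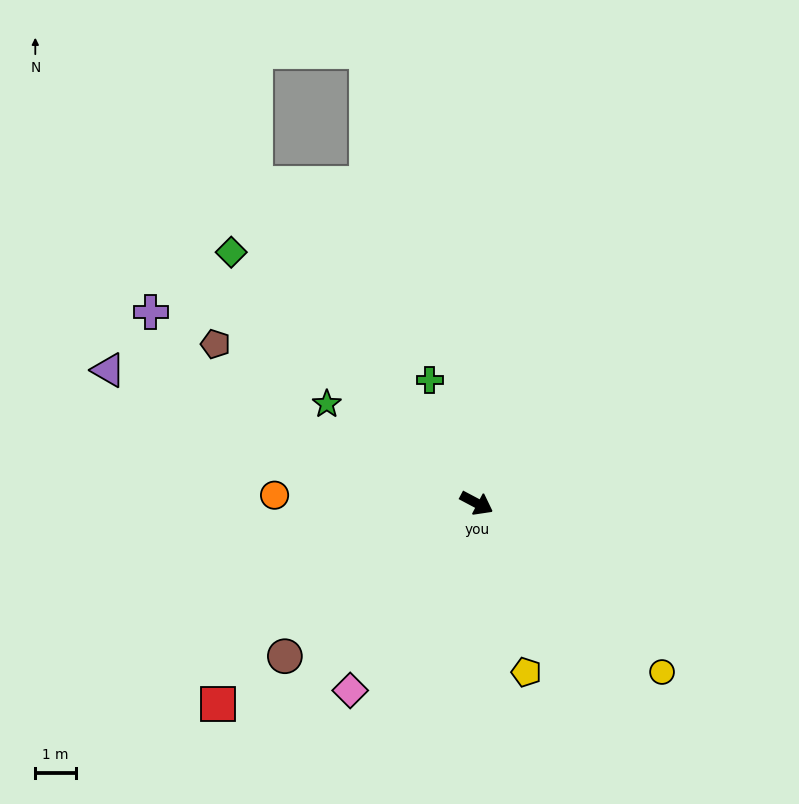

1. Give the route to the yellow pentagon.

turn right 46°, forward 4.3 m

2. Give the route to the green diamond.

turn left 162°, forward 8.6 m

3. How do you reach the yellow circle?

turn right 14°, forward 6.2 m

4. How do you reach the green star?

turn left 174°, forward 4.4 m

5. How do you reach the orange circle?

turn right 154°, forward 5.0 m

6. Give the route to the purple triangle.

turn right 172°, forward 9.6 m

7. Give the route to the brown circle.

turn right 113°, forward 6.0 m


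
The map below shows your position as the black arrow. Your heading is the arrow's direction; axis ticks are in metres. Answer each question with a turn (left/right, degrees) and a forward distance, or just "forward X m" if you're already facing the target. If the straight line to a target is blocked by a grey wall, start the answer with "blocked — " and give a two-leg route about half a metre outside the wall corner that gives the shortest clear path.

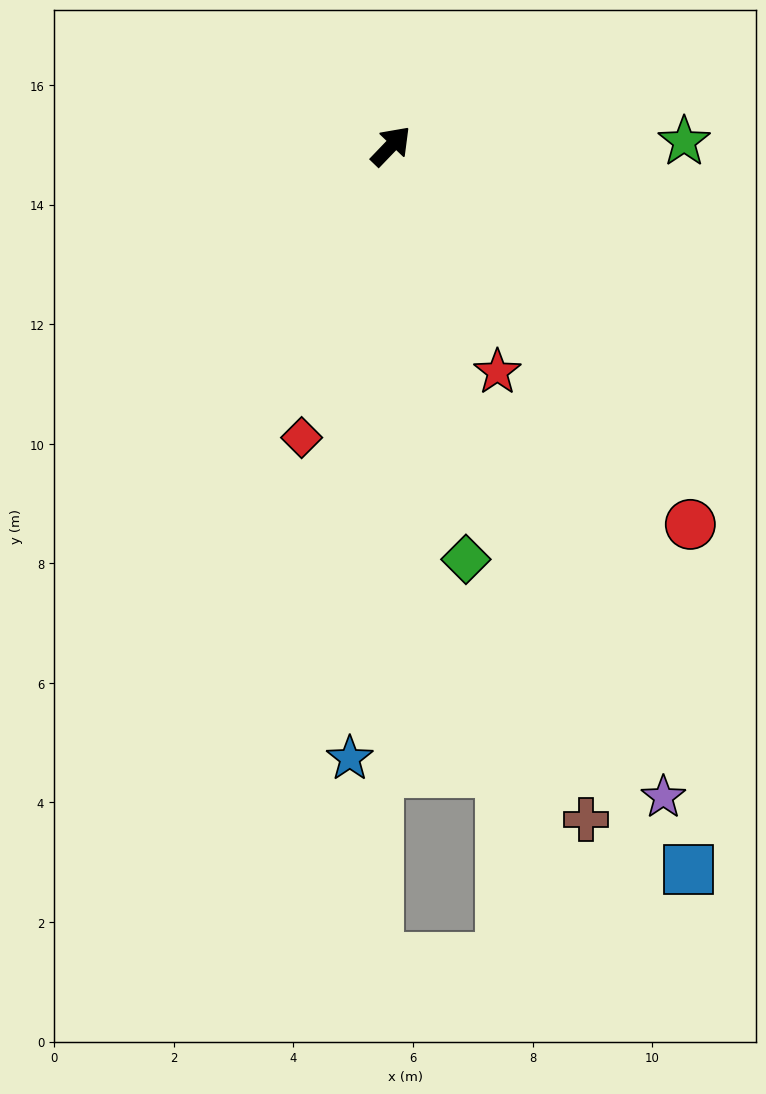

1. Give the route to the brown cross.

turn right 120°, forward 11.7 m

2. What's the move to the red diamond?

turn right 153°, forward 5.1 m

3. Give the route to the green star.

turn right 45°, forward 4.9 m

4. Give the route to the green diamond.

turn right 126°, forward 7.0 m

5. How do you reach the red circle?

turn right 98°, forward 8.1 m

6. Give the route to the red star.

turn right 111°, forward 4.2 m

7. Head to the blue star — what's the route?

turn right 140°, forward 10.3 m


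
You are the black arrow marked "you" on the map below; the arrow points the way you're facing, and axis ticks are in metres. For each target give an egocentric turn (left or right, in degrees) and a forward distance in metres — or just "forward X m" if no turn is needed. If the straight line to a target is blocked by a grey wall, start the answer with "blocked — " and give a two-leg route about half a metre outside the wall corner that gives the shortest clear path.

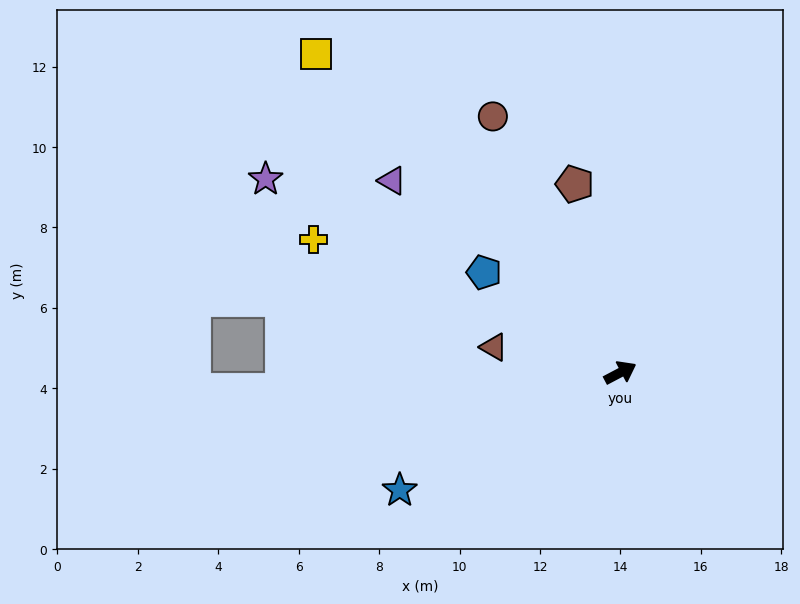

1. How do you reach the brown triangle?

turn left 141°, forward 3.2 m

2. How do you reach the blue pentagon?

turn left 116°, forward 4.2 m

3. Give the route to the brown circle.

turn left 89°, forward 7.1 m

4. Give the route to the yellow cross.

turn left 129°, forward 8.3 m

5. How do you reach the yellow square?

turn left 106°, forward 11.0 m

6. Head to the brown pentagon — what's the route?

turn left 76°, forward 4.8 m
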